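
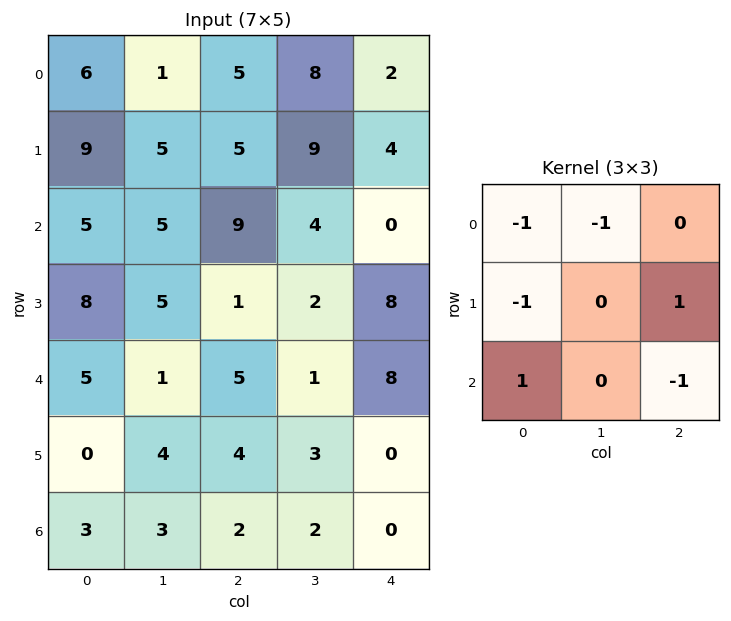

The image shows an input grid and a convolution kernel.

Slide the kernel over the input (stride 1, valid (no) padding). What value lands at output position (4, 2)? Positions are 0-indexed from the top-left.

-8

The receptive field on the input at this output position is [5 1 8 / 4 3 0 / 2 2 0]. Elementwise product with the kernel and sum: 5·-1 + 1·-1 + 4·-1 + 0·1 + 2·1 + 0·-1.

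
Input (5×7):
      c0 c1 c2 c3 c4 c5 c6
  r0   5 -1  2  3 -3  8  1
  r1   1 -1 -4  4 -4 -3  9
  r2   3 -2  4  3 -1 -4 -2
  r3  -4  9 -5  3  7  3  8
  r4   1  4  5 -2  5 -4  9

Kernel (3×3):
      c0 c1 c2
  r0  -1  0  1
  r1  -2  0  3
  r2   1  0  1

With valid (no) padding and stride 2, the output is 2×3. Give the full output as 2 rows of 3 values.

Output[0,0]: The receptive field on the input at this output position is [5 -1 2 / 1 -1 -4 / 3 -2 4]. Elementwise product with the kernel and sum: 5·-1 + 2·1 + 1·-2 + -4·3 + 3·1 + 4·1.
Output[0,1]: The receptive field on the input at this output position is [2 3 -3 / -4 4 -4 / 4 3 -1]. Elementwise product with the kernel and sum: 2·-1 + -3·1 + -4·-2 + -4·3 + 4·1 + -1·1.

-10 -6 36
0 36 23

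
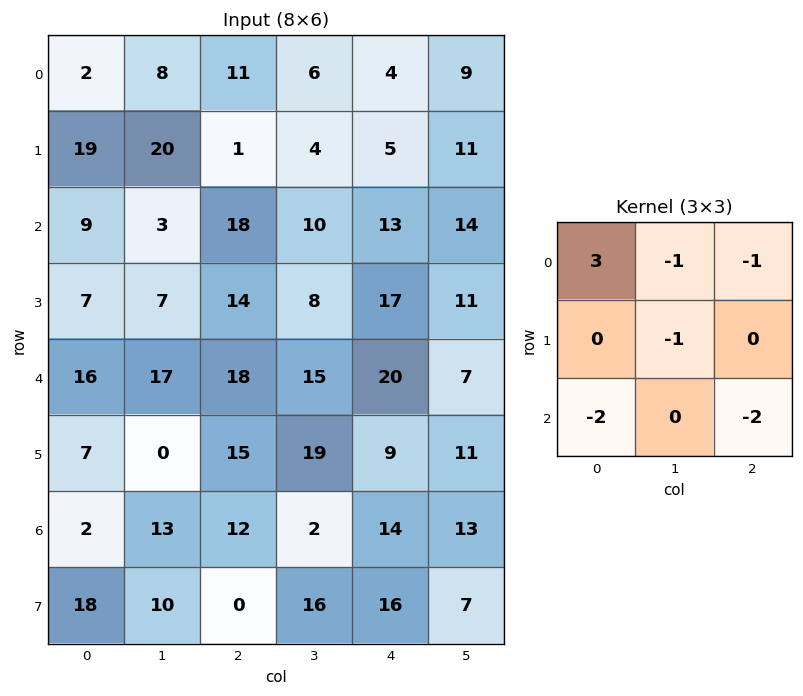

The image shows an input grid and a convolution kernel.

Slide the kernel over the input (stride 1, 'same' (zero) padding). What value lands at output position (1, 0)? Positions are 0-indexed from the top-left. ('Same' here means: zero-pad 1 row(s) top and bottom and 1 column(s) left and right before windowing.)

-35

The receptive field on the zero-padded input at this output position is [0 2 8 / 0 19 20 / 0 9 3]. Elementwise product with the kernel and sum: 0·3 + 2·-1 + 8·-1 + 19·-1 + 0·-2 + 3·-2.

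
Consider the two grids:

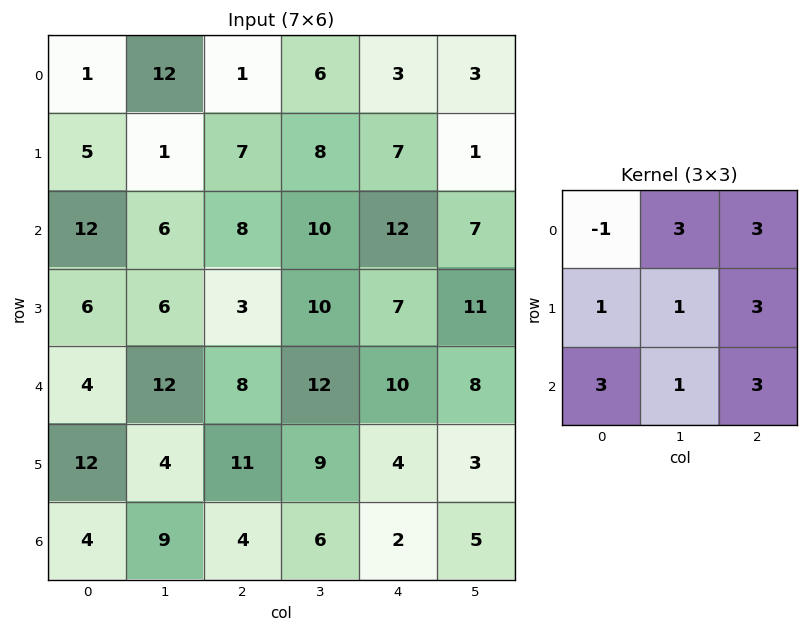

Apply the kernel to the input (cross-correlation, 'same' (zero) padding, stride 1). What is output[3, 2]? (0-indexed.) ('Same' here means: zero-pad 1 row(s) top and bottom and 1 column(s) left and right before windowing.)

167

The receptive field on the zero-padded input at this output position is [6 8 10 / 6 3 10 / 12 8 12]. Elementwise product with the kernel and sum: 6·-1 + 8·3 + 10·3 + 6·1 + 3·1 + 10·3 + 12·3 + 8·1 + 12·3.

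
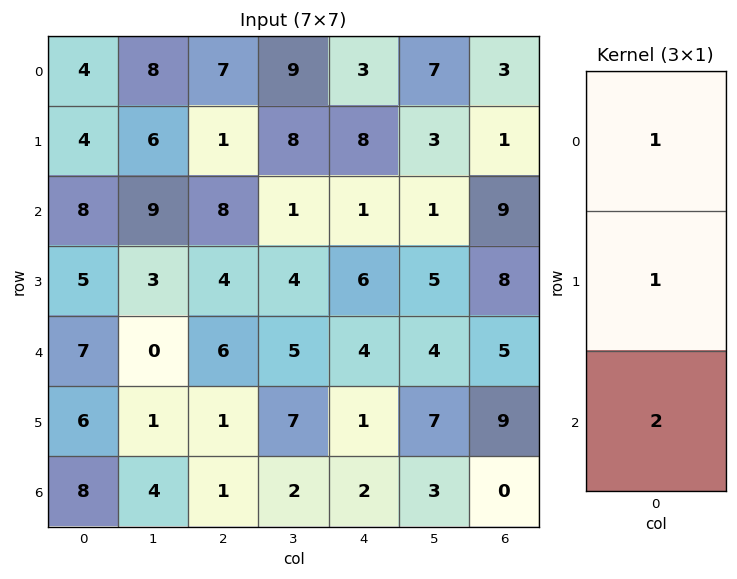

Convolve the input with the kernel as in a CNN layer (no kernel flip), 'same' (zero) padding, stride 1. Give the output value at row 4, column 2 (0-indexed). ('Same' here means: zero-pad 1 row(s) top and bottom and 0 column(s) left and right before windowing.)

12

The receptive field on the zero-padded input at this output position is [4 / 6 / 1]. Elementwise product with the kernel and sum: 4·1 + 6·1 + 1·2.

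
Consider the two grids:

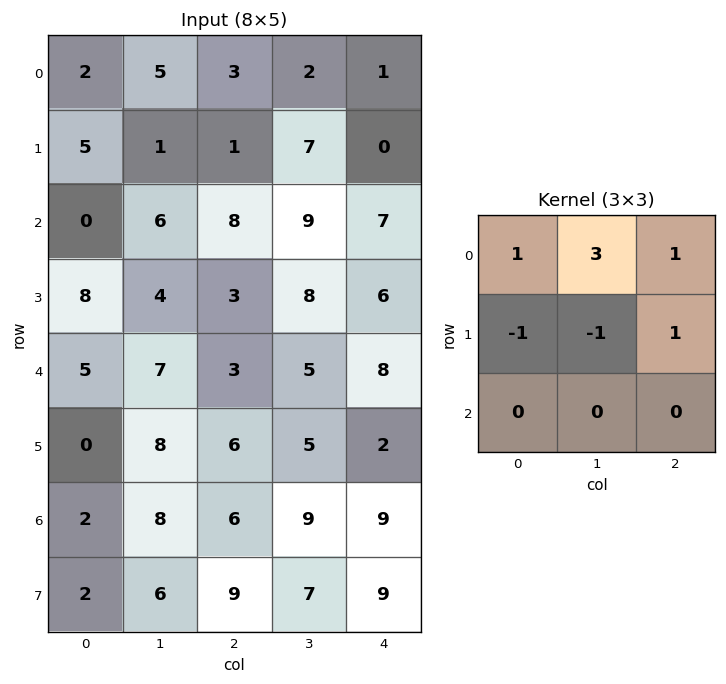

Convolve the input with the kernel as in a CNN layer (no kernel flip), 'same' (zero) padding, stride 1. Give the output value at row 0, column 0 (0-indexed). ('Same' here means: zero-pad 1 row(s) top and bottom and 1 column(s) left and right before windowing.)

3

The receptive field on the zero-padded input at this output position is [0 0 0 / 0 2 5 / 0 5 1]. Elementwise product with the kernel and sum: 0·1 + 0·3 + 0·1 + 0·-1 + 2·-1 + 5·1.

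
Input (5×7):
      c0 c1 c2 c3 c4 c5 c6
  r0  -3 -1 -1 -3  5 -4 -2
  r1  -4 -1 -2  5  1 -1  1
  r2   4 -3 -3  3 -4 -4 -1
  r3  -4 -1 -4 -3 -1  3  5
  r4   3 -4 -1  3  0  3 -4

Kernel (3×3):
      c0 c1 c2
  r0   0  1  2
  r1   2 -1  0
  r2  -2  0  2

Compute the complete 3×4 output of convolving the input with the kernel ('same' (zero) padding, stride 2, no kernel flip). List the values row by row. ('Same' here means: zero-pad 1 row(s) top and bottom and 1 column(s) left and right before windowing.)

Output[0,0]: The receptive field on the zero-padded input at this output position is [0 0 0 / 0 -3 -1 / 0 -4 -1]. Elementwise product with the kernel and sum: 0·1 + 0·2 + 0·2 + -3·-1 + 0·-2 + -1·2.

1 11 -23 -4
-12 1 21 -12
-9 -17 11 15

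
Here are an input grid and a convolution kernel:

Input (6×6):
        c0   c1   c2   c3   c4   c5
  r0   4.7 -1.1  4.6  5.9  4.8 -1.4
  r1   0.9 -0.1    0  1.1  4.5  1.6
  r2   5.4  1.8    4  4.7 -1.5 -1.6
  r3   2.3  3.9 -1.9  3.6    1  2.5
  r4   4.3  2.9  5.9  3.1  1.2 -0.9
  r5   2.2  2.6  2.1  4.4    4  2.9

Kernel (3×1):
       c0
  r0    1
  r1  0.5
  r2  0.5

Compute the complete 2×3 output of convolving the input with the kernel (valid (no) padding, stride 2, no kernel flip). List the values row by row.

Output[0,0]: The receptive field on the input at this output position is [4.7 / 0.9 / 5.4]. Elementwise product with the kernel and sum: 4.7·1 + 0.9·0.5 + 5.4·0.5.

7.85 6.6 6.3
8.7 6 -0.4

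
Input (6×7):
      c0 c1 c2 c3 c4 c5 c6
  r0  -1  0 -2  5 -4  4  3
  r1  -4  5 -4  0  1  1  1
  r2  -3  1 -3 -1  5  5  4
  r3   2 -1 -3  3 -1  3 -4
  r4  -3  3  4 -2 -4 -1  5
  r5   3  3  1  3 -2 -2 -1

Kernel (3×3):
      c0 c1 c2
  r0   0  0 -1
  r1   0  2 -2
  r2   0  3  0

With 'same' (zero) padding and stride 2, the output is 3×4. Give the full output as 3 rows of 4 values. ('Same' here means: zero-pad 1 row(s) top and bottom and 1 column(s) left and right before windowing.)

-14 -26 -13 9
-7 -13 -4 -4
-2 12 -15 7

Output[0,0]: The receptive field on the zero-padded input at this output position is [0 0 0 / 0 -1 0 / 0 -4 5]. Elementwise product with the kernel and sum: 0·-1 + -1·2 + 0·-2 + -4·3.
Output[0,1]: The receptive field on the zero-padded input at this output position is [0 0 0 / 0 -2 5 / 5 -4 0]. Elementwise product with the kernel and sum: 0·-1 + -2·2 + 5·-2 + -4·3.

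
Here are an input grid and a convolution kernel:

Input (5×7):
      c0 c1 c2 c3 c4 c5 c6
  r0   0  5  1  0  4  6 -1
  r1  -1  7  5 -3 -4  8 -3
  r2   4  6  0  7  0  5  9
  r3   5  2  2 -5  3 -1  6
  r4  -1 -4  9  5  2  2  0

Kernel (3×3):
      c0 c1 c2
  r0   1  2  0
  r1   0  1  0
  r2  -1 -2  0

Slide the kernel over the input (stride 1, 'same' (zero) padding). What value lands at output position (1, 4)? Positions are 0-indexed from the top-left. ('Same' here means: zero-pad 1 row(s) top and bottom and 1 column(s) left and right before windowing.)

-3

The receptive field on the zero-padded input at this output position is [0 4 6 / -3 -4 8 / 7 0 5]. Elementwise product with the kernel and sum: 0·1 + 4·2 + -4·1 + 7·-1 + 0·-2.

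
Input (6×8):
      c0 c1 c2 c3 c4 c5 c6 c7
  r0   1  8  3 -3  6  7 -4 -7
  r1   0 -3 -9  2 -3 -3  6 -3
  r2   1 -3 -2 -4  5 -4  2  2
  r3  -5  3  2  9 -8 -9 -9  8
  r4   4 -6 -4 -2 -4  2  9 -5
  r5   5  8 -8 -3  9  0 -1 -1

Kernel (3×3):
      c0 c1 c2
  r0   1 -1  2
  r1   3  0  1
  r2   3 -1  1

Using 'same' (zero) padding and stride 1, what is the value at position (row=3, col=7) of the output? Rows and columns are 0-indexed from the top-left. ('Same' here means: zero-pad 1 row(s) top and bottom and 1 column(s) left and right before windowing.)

The receptive field on the zero-padded input at this output position is [2 2 0 / -9 8 0 / 9 -5 0]. Elementwise product with the kernel and sum: 2·1 + 2·-1 + 0·2 + -9·3 + 0·1 + 9·3 + -5·-1 + 0·1.

5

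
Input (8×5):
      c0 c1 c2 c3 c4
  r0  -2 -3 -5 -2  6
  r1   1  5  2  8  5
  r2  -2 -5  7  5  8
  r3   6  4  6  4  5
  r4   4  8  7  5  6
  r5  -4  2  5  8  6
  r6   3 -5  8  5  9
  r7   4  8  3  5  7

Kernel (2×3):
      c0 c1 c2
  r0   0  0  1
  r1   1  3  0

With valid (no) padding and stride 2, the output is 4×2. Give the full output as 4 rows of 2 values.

11 32
25 26
9 35
36 27

Output[0,0]: The receptive field on the input at this output position is [-2 -3 -5 / 1 5 2]. Elementwise product with the kernel and sum: -5·1 + 1·1 + 5·3.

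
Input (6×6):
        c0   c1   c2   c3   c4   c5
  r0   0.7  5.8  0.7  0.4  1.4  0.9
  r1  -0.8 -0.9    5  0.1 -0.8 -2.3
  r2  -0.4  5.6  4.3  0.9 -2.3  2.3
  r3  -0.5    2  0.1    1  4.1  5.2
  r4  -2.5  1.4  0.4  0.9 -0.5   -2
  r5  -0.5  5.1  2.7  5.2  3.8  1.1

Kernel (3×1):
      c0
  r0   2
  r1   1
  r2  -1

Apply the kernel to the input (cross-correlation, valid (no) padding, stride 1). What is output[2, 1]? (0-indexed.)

The receptive field on the input at this output position is [5.6 / 2 / 1.4]. Elementwise product with the kernel and sum: 5.6·2 + 2·1 + 1.4·-1.

11.8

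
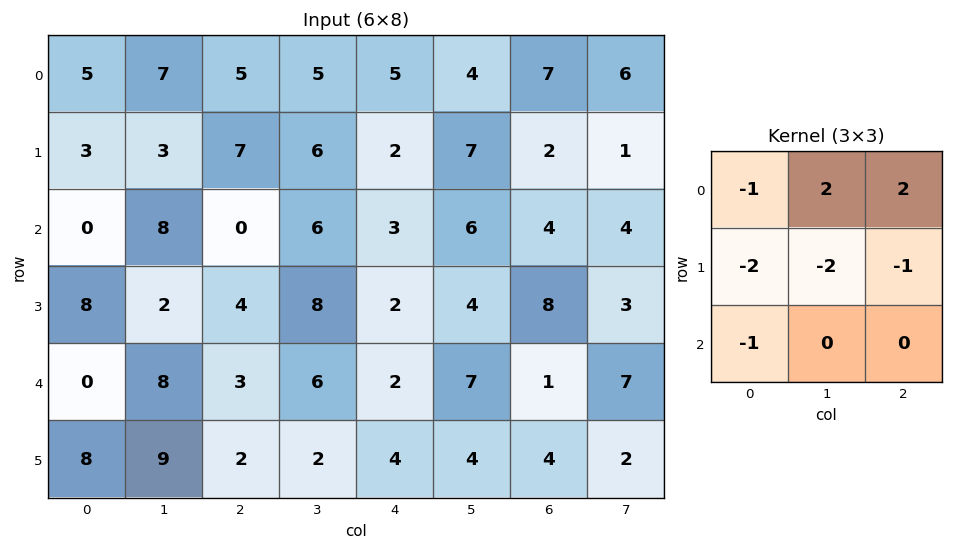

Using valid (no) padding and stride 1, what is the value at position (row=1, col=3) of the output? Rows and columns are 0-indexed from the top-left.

The receptive field on the input at this output position is [6 2 7 / 6 3 6 / 8 2 4]. Elementwise product with the kernel and sum: 6·-1 + 2·2 + 7·2 + 6·-2 + 3·-2 + 6·-1 + 8·-1.

-20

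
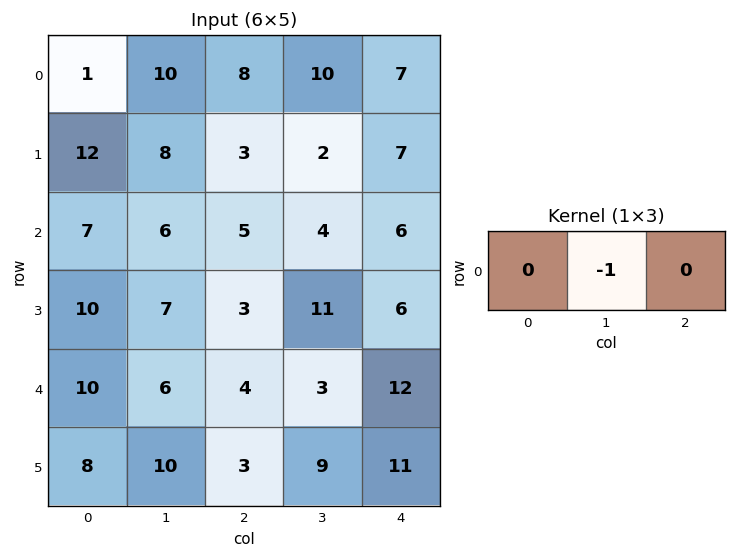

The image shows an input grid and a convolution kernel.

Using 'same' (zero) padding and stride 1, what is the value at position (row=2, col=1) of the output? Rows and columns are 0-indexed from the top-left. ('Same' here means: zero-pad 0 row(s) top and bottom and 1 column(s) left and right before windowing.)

The receptive field on the zero-padded input at this output position is [7 6 5]. Elementwise product with the kernel and sum: 6·-1.

-6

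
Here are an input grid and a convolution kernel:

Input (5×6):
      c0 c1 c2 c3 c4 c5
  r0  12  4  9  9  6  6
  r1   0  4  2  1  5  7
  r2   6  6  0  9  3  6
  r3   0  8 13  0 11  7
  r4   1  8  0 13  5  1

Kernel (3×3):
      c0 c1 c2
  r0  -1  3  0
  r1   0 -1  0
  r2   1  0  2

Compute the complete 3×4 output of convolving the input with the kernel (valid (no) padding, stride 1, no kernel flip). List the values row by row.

2 45 23 25
32 10 27 25
5 15 37 4

Output[0,0]: The receptive field on the input at this output position is [12 4 9 / 0 4 2 / 6 6 0]. Elementwise product with the kernel and sum: 12·-1 + 4·3 + 4·-1 + 6·1 + 0·2.
Output[0,1]: The receptive field on the input at this output position is [4 9 9 / 4 2 1 / 6 0 9]. Elementwise product with the kernel and sum: 4·-1 + 9·3 + 2·-1 + 6·1 + 9·2.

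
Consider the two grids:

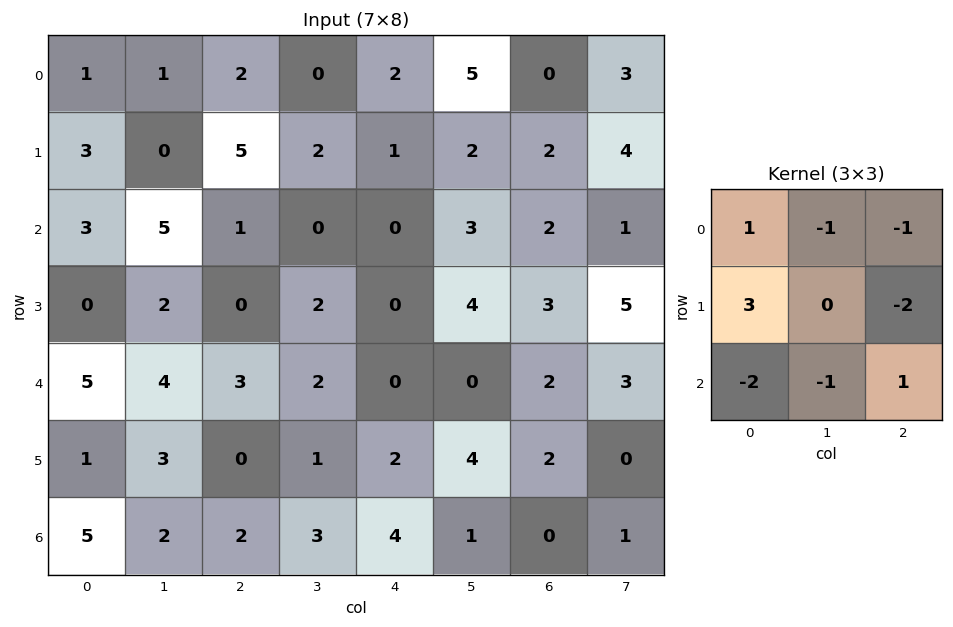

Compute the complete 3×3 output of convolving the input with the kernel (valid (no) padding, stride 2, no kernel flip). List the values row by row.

Output[0,0]: The receptive field on the input at this output position is [1 1 2 / 3 0 5 / 3 5 1]. Elementwise product with the kernel and sum: 1·1 + 1·-1 + 2·-1 + 3·3 + 5·-2 + 3·-2 + 5·-1 + 1·1.
Output[0,1]: The receptive field on the input at this output position is [2 0 2 / 5 2 1 / 1 0 0]. Elementwise product with the kernel and sum: 2·1 + 0·-1 + 2·-1 + 5·3 + 1·-2 + 1·-2 + 0·-1 + 0·1.

-13 11 -5
-14 -7 -9
-9 -6 -9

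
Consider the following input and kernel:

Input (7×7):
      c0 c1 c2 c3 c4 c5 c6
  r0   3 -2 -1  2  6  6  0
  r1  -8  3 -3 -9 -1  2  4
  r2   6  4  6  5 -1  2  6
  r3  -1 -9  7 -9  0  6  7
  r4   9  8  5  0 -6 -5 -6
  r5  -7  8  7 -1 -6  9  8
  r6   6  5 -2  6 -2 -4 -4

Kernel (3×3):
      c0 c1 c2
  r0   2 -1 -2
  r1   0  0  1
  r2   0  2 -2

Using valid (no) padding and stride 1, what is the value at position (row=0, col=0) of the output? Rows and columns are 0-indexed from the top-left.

3

The receptive field on the input at this output position is [3 -2 -1 / -8 3 -3 / 6 4 6]. Elementwise product with the kernel and sum: 3·2 + -2·-1 + -1·-2 + -3·1 + 4·2 + 6·-2.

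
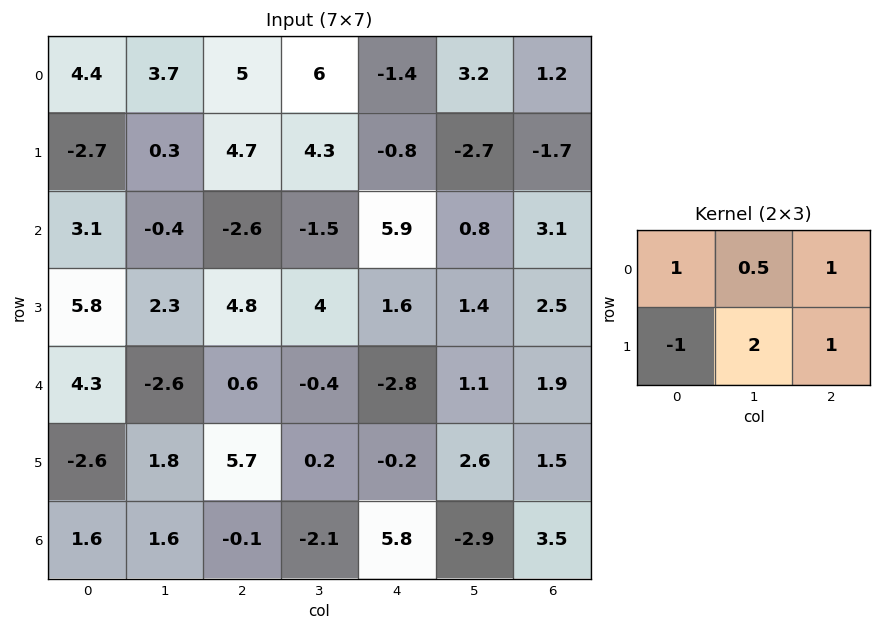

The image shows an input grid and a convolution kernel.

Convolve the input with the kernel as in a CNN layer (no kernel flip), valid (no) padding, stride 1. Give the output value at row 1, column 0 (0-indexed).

The receptive field on the input at this output position is [-2.7 0.3 4.7 / 3.1 -0.4 -2.6]. Elementwise product with the kernel and sum: -2.7·1 + 0.3·0.5 + 4.7·1 + 3.1·-1 + -0.4·2 + -2.6·1.

-4.35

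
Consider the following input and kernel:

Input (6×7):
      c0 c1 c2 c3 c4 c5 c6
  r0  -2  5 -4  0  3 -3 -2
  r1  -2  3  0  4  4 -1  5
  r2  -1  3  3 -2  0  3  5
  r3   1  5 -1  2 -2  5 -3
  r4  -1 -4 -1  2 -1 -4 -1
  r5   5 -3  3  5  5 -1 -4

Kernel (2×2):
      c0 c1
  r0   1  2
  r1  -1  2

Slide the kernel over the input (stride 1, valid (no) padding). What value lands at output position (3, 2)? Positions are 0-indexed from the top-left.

8

The receptive field on the input at this output position is [-1 2 / -1 2]. Elementwise product with the kernel and sum: -1·1 + 2·2 + -1·-1 + 2·2.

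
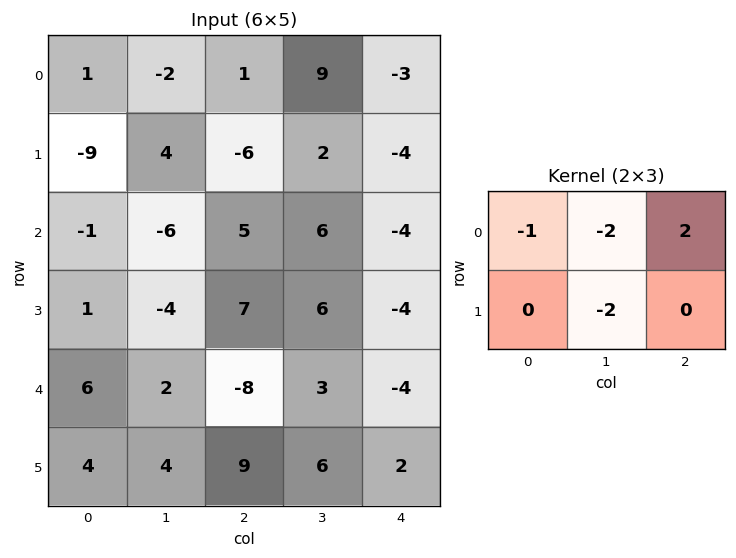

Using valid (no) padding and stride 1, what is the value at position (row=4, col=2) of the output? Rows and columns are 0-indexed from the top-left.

The receptive field on the input at this output position is [-8 3 -4 / 9 6 2]. Elementwise product with the kernel and sum: -8·-1 + 3·-2 + -4·2 + 6·-2.

-18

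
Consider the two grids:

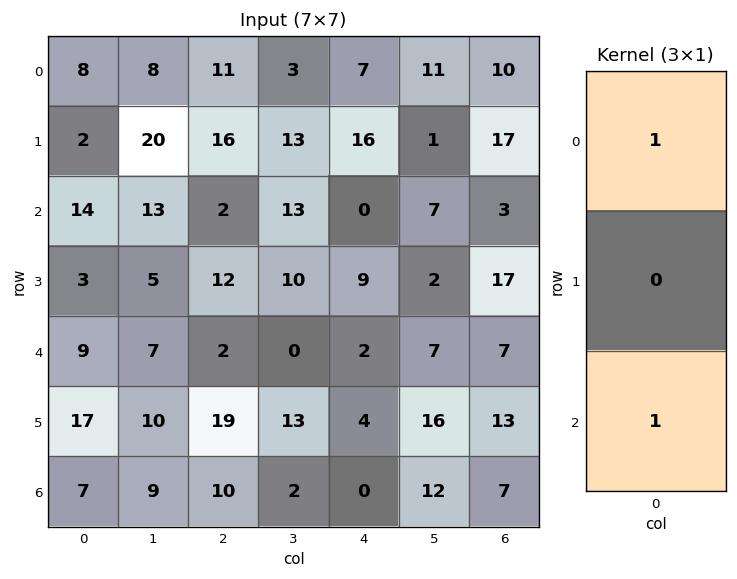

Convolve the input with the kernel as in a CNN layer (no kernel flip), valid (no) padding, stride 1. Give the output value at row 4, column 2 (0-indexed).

The receptive field on the input at this output position is [2 / 19 / 10]. Elementwise product with the kernel and sum: 2·1 + 10·1.

12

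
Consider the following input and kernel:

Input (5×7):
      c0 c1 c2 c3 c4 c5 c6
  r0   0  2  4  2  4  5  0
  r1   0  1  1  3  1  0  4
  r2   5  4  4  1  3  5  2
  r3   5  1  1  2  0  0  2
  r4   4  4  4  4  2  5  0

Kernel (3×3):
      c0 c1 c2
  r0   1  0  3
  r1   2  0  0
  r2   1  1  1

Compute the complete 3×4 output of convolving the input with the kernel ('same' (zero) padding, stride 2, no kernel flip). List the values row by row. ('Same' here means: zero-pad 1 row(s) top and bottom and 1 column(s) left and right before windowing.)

1 9 8 14
9 22 7 12
3 15 10 10

Output[0,0]: The receptive field on the zero-padded input at this output position is [0 0 0 / 0 0 2 / 0 0 1]. Elementwise product with the kernel and sum: 0·1 + 0·3 + 0·2 + 0·1 + 0·1 + 1·1.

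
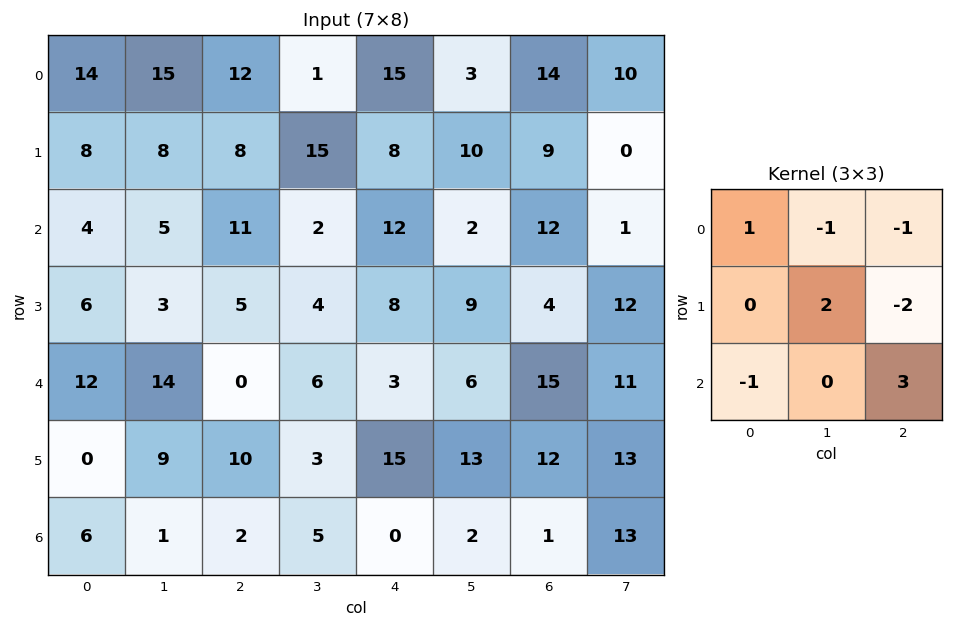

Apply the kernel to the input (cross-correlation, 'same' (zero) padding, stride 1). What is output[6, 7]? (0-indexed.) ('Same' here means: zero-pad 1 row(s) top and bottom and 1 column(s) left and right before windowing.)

25

The receptive field on the zero-padded input at this output position is [12 13 0 / 1 13 0 / 0 0 0]. Elementwise product with the kernel and sum: 12·1 + 13·-1 + 0·-1 + 13·2 + 0·-2 + 0·-1 + 0·3.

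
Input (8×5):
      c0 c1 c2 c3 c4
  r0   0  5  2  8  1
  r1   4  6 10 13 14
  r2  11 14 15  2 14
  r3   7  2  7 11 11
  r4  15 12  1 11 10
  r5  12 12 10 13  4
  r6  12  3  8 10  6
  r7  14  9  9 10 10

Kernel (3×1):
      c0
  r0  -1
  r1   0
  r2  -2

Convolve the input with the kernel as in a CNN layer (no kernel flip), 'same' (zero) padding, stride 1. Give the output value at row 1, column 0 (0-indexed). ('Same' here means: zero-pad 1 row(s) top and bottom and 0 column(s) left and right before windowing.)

The receptive field on the zero-padded input at this output position is [0 / 4 / 11]. Elementwise product with the kernel and sum: 0·-1 + 11·-2.

-22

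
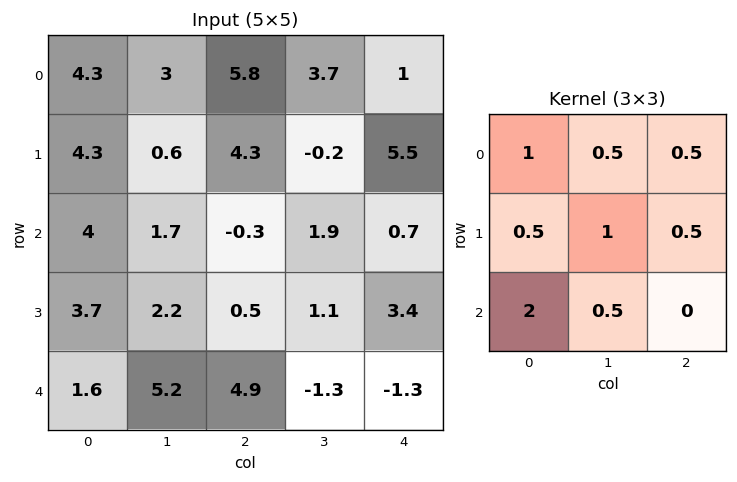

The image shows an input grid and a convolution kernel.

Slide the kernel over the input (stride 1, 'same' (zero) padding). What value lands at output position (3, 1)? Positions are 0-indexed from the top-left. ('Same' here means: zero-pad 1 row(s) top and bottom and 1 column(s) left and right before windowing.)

14.8

The receptive field on the zero-padded input at this output position is [4 1.7 -0.3 / 3.7 2.2 0.5 / 1.6 5.2 4.9]. Elementwise product with the kernel and sum: 4·1 + 1.7·0.5 + -0.3·0.5 + 3.7·0.5 + 2.2·1 + 0.5·0.5 + 1.6·2 + 5.2·0.5.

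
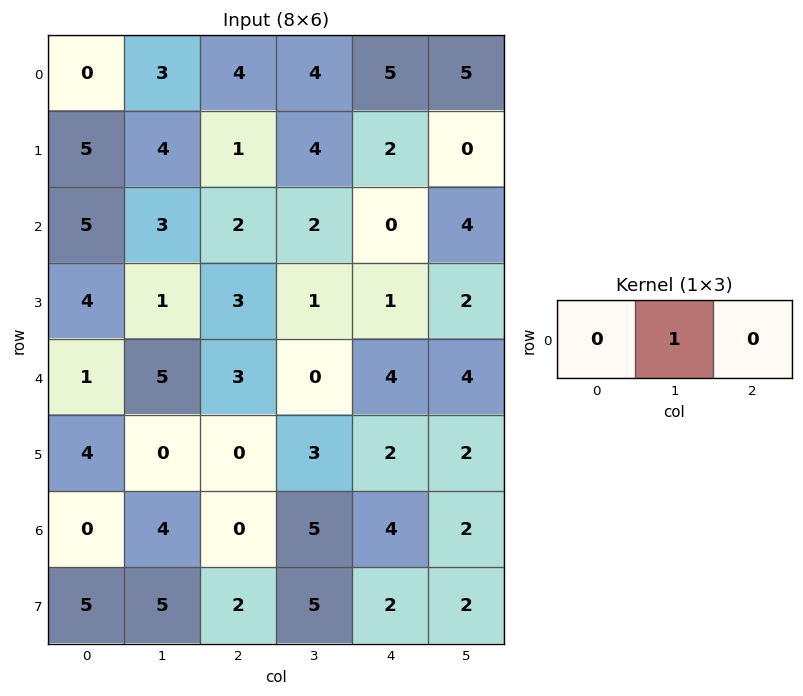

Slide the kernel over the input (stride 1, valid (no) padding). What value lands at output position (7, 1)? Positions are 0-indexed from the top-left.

2

The receptive field on the input at this output position is [5 2 5]. Elementwise product with the kernel and sum: 2·1.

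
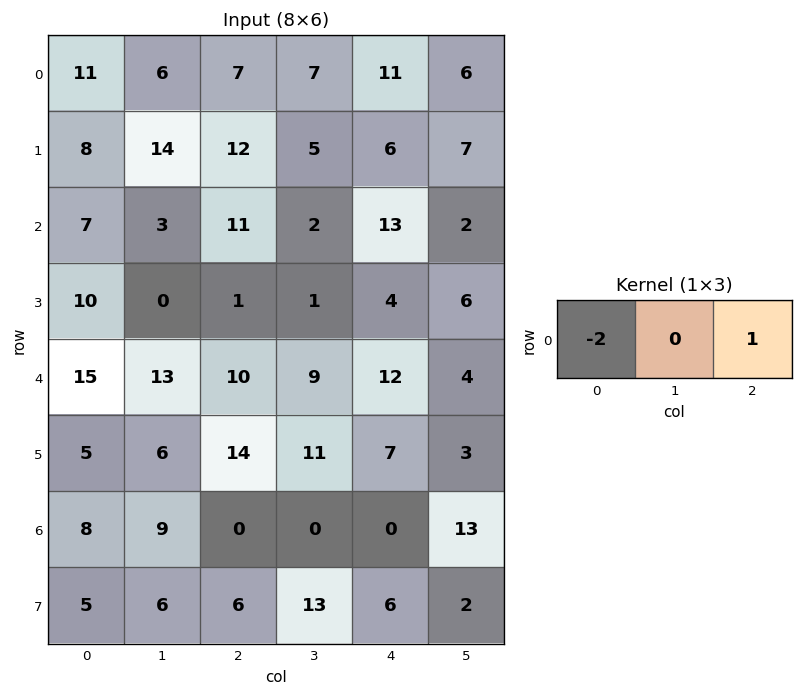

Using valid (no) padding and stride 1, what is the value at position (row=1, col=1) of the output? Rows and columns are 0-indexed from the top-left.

The receptive field on the input at this output position is [14 12 5]. Elementwise product with the kernel and sum: 14·-2 + 5·1.

-23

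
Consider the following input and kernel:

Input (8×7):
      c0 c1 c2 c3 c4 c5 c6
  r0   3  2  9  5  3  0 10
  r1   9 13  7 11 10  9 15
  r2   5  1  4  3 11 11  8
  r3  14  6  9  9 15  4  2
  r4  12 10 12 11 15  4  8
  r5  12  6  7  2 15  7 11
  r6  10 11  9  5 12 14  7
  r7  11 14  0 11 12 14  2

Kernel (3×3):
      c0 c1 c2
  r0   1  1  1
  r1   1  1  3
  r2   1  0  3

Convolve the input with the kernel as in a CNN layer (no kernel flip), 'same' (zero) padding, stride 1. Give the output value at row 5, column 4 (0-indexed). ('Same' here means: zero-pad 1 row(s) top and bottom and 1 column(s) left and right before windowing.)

115

The receptive field on the zero-padded input at this output position is [11 15 4 / 2 15 7 / 5 12 14]. Elementwise product with the kernel and sum: 11·1 + 15·1 + 4·1 + 2·1 + 15·1 + 7·3 + 5·1 + 14·3.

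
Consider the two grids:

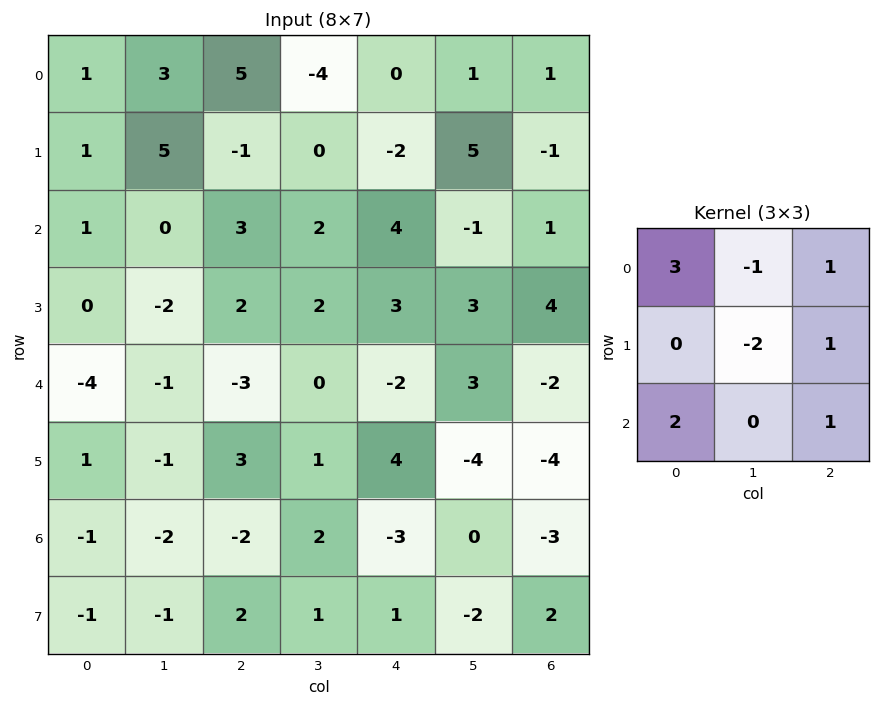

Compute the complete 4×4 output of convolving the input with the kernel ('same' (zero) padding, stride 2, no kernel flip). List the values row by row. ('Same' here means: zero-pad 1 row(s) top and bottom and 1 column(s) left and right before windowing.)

Output[0,0]: The receptive field on the zero-padded input at this output position is [0 0 0 / 0 1 3 / 0 1 5]. Elementwise product with the kernel and sum: 0·3 + 0·-1 + 0·1 + 1·-2 + 3·1 + 0·2 + 5·1.

6 -4 6 8
0 10 5 20
4 -1 11 1
-3 0 1 -6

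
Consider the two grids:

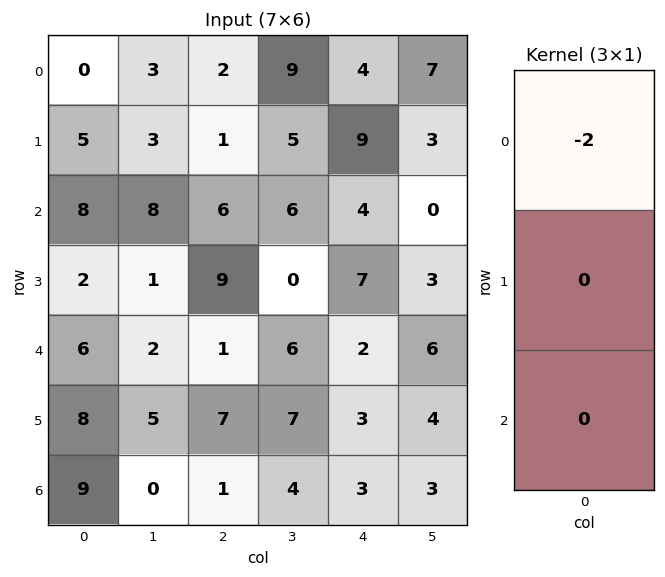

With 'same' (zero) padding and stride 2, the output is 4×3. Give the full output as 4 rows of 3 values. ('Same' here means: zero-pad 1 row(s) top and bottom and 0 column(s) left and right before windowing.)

Output[0,0]: The receptive field on the zero-padded input at this output position is [0 / 0 / 5]. Elementwise product with the kernel and sum: 0·-2.

0 0 0
-10 -2 -18
-4 -18 -14
-16 -14 -6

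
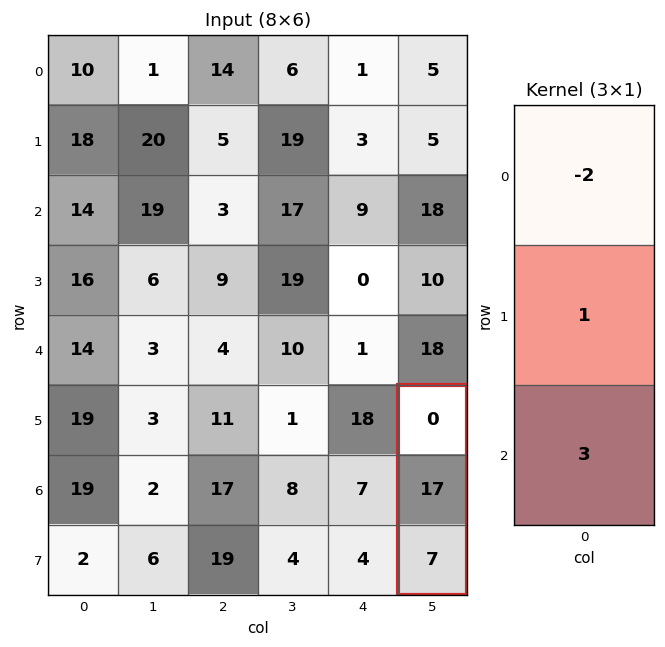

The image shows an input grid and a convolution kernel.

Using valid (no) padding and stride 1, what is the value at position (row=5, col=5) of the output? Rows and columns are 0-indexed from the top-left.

38

The receptive field on the input at this output position is [0 / 17 / 7]. Elementwise product with the kernel and sum: 0·-2 + 17·1 + 7·3.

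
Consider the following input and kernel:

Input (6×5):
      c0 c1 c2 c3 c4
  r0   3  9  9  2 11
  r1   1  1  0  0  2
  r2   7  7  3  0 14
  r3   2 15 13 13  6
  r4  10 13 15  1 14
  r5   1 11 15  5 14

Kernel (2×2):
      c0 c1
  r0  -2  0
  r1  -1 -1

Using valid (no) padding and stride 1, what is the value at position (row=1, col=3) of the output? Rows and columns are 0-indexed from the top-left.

The receptive field on the input at this output position is [0 2 / 0 14]. Elementwise product with the kernel and sum: 0·-2 + 0·-1 + 14·-1.

-14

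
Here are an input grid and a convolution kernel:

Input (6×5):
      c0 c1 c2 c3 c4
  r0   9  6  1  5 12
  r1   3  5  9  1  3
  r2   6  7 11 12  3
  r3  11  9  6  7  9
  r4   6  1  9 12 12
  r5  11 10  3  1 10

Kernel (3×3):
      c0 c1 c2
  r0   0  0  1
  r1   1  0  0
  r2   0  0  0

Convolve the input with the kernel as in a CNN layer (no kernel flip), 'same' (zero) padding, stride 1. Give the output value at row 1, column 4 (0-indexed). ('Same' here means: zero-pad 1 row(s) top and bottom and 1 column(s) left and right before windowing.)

The receptive field on the zero-padded input at this output position is [5 12 0 / 1 3 0 / 12 3 0]. Elementwise product with the kernel and sum: 0·1 + 1·1.

1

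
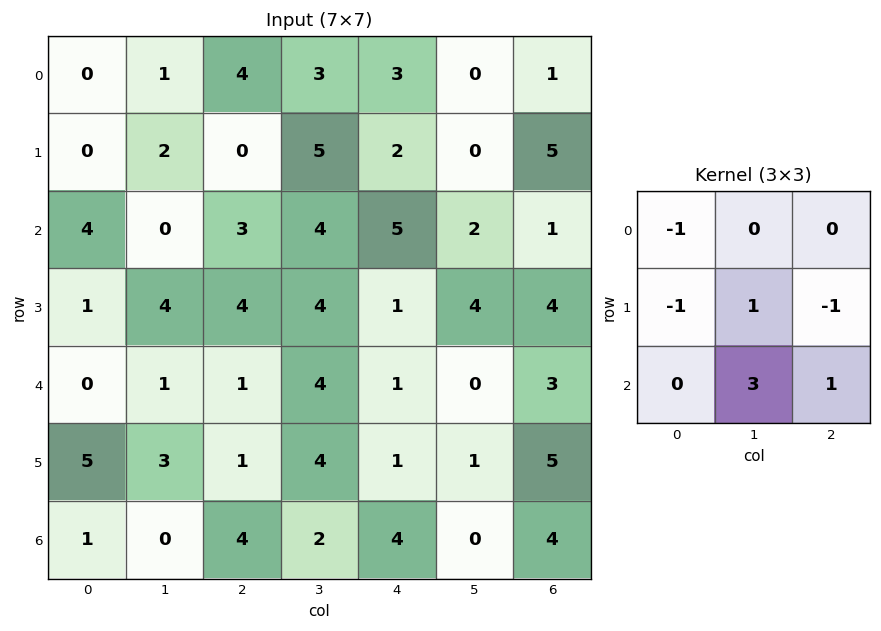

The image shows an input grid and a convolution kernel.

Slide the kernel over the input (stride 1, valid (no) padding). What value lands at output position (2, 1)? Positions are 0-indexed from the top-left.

The receptive field on the input at this output position is [0 3 4 / 4 4 4 / 1 1 4]. Elementwise product with the kernel and sum: 0·-1 + 4·-1 + 4·1 + 4·-1 + 1·3 + 4·1.

3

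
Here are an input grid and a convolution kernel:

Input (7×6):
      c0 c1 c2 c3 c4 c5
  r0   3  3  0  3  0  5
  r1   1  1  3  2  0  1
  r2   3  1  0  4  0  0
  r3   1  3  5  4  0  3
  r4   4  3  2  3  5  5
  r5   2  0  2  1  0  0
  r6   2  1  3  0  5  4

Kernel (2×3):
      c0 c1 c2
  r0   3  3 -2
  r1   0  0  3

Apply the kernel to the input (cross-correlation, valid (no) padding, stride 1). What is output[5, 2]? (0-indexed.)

The receptive field on the input at this output position is [2 1 0 / 3 0 5]. Elementwise product with the kernel and sum: 2·3 + 1·3 + 0·-2 + 5·3.

24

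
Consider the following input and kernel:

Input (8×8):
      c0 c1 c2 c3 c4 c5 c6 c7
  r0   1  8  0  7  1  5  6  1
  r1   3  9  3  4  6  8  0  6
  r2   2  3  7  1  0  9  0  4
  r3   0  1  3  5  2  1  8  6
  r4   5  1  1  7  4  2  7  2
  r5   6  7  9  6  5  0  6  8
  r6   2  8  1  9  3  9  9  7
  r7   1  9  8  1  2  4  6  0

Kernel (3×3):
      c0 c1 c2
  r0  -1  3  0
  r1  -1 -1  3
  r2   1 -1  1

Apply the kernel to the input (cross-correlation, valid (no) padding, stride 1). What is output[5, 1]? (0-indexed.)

40

The receptive field on the input at this output position is [7 9 6 / 8 1 9 / 9 8 1]. Elementwise product with the kernel and sum: 7·-1 + 9·3 + 8·-1 + 1·-1 + 9·3 + 9·1 + 8·-1 + 1·1.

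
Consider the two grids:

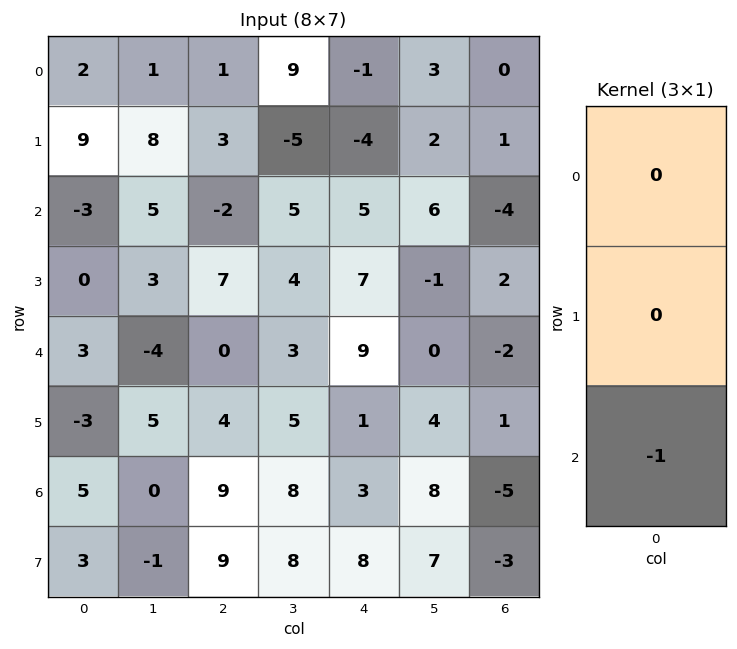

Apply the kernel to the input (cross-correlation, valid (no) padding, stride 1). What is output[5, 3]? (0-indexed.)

The receptive field on the input at this output position is [5 / 8 / 8]. Elementwise product with the kernel and sum: 8·-1.

-8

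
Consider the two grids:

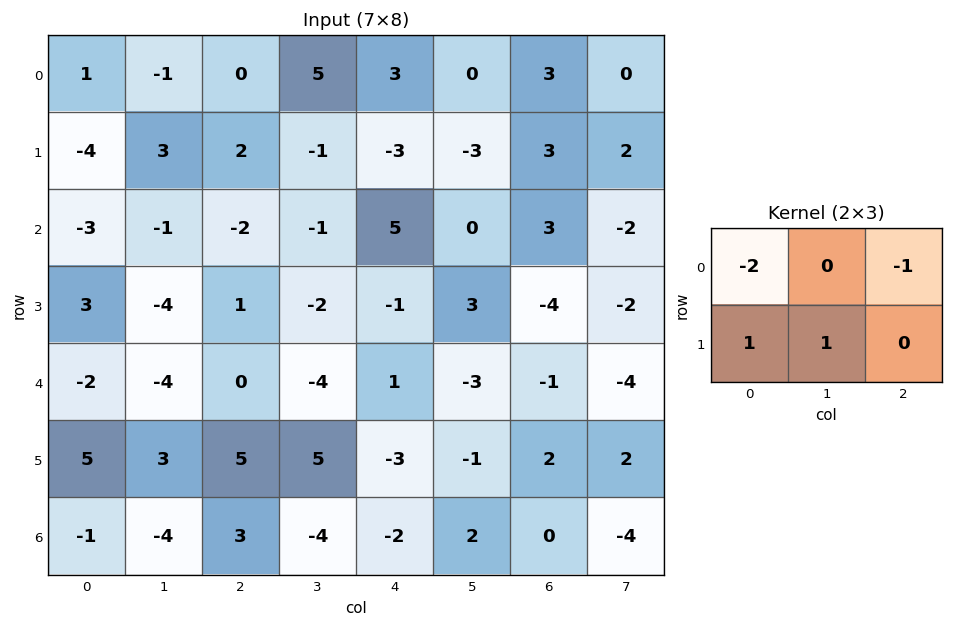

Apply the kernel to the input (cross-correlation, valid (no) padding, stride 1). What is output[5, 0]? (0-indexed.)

The receptive field on the input at this output position is [5 3 5 / -1 -4 3]. Elementwise product with the kernel and sum: 5·-2 + 5·-1 + -1·1 + -4·1.

-20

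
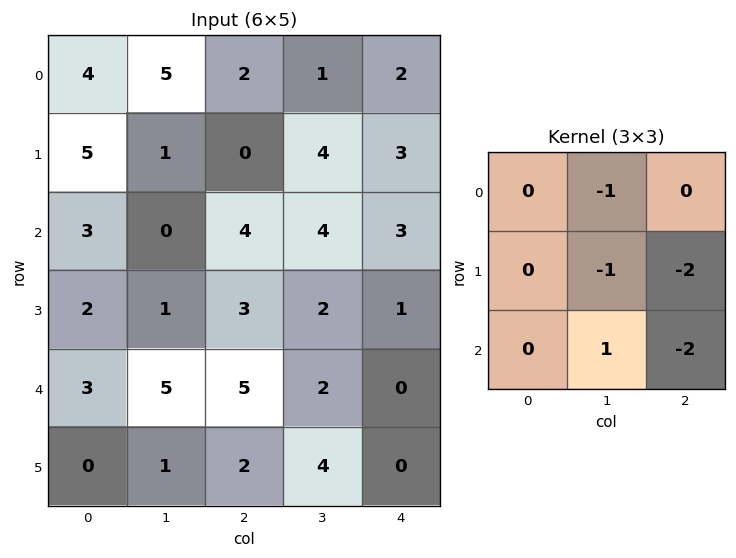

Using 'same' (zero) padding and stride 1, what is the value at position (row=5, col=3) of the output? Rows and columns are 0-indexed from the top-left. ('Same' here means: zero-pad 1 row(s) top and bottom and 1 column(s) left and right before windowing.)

The receptive field on the zero-padded input at this output position is [5 2 0 / 2 4 0 / 0 0 0]. Elementwise product with the kernel and sum: 2·-1 + 4·-1 + 0·-2 + 0·1 + 0·-2.

-6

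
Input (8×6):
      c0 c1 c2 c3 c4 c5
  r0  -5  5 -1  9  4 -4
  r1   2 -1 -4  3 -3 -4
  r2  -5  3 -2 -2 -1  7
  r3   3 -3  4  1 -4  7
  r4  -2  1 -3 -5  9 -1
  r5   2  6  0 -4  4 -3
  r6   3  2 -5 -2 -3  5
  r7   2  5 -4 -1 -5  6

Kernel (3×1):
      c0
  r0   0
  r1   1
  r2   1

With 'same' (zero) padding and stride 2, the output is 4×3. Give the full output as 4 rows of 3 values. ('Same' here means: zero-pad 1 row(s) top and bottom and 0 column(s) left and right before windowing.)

Output[0,0]: The receptive field on the zero-padded input at this output position is [0 / -5 / 2]. Elementwise product with the kernel and sum: -5·1 + 2·1.
Output[0,1]: The receptive field on the zero-padded input at this output position is [0 / -1 / -4]. Elementwise product with the kernel and sum: -1·1 + -4·1.

-3 -5 1
-2 2 -5
0 -3 13
5 -9 -8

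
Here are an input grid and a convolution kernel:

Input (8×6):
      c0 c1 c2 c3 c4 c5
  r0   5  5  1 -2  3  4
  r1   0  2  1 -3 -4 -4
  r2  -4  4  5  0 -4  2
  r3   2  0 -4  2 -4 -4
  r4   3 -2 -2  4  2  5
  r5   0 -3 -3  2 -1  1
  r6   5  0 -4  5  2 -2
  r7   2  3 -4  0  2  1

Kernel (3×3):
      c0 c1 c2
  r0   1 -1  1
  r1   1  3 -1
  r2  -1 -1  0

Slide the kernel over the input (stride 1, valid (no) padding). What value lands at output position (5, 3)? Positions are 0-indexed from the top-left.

15

The receptive field on the input at this output position is [2 -1 1 / 5 2 -2 / 0 2 1]. Elementwise product with the kernel and sum: 2·1 + -1·-1 + 1·1 + 5·1 + 2·3 + -2·-1 + 0·-1 + 2·-1.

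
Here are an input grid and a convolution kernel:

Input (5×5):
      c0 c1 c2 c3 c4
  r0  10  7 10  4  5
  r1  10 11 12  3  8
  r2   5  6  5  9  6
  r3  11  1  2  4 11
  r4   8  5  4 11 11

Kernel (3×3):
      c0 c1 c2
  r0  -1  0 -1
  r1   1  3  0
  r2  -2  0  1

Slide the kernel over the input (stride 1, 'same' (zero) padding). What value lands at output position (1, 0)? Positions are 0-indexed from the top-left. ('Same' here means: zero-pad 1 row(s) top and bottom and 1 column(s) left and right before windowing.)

The receptive field on the zero-padded input at this output position is [0 10 7 / 0 10 11 / 0 5 6]. Elementwise product with the kernel and sum: 0·-1 + 7·-1 + 0·1 + 10·3 + 0·-2 + 6·1.

29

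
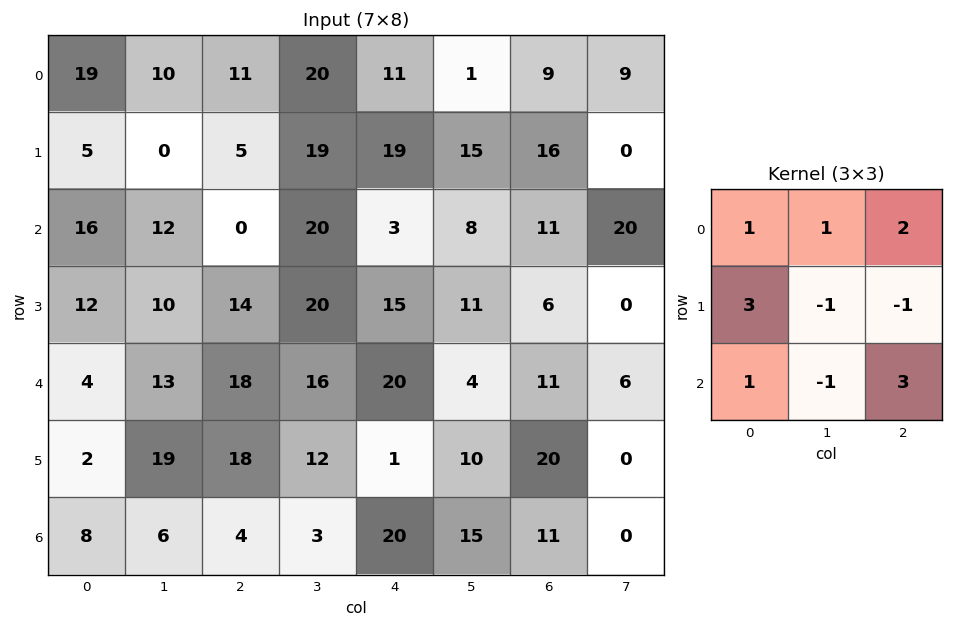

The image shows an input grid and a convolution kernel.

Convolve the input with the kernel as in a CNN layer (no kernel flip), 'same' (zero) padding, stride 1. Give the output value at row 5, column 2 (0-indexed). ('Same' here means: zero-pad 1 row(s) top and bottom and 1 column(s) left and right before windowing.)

The receptive field on the zero-padded input at this output position is [13 18 16 / 19 18 12 / 6 4 3]. Elementwise product with the kernel and sum: 13·1 + 18·1 + 16·2 + 19·3 + 18·-1 + 12·-1 + 6·1 + 4·-1 + 3·3.

101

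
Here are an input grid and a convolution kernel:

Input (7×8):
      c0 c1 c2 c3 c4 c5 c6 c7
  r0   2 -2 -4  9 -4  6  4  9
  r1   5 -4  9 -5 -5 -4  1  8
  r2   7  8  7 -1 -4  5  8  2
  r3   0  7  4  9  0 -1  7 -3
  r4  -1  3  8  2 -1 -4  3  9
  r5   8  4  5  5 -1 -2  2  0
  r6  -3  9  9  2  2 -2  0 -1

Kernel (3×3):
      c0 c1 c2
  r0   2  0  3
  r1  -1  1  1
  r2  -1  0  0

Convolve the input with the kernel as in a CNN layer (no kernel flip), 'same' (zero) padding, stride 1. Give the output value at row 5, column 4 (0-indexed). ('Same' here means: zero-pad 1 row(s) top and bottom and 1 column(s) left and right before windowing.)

-18

The receptive field on the zero-padded input at this output position is [2 -1 -4 / 5 -1 -2 / 2 2 -2]. Elementwise product with the kernel and sum: 2·2 + -4·3 + 5·-1 + -1·1 + -2·1 + 2·-1.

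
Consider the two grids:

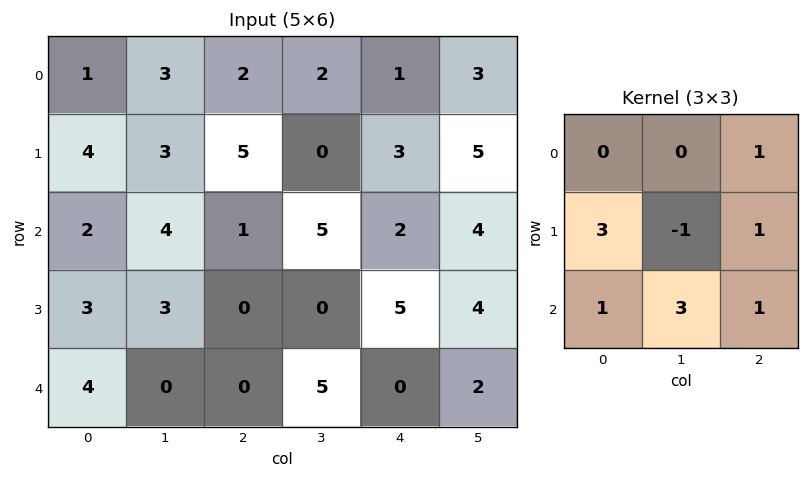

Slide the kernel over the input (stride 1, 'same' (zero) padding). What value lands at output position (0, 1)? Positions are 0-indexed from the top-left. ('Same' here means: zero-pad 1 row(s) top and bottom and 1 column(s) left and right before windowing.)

20

The receptive field on the zero-padded input at this output position is [0 0 0 / 1 3 2 / 4 3 5]. Elementwise product with the kernel and sum: 0·1 + 1·3 + 3·-1 + 2·1 + 4·1 + 3·3 + 5·1.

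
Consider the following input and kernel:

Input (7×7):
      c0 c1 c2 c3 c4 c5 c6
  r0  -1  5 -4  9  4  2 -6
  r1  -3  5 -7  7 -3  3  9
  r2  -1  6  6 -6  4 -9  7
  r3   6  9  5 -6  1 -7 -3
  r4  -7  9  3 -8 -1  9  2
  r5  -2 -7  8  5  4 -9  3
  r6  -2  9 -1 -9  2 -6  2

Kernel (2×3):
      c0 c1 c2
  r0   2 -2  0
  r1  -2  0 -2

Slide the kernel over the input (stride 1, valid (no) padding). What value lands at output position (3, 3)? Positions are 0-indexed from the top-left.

-16

The receptive field on the input at this output position is [-6 1 -7 / -8 -1 9]. Elementwise product with the kernel and sum: -6·2 + 1·-2 + -8·-2 + 9·-2.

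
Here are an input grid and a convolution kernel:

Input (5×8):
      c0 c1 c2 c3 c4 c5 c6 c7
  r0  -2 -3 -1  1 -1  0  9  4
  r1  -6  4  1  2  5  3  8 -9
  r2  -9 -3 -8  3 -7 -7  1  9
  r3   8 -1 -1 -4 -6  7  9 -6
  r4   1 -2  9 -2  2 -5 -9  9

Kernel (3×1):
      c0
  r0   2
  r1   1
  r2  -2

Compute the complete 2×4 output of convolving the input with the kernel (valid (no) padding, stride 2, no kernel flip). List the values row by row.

8 15 17 24
-12 -35 -24 29

Output[0,0]: The receptive field on the input at this output position is [-2 / -6 / -9]. Elementwise product with the kernel and sum: -2·2 + -6·1 + -9·-2.
Output[0,1]: The receptive field on the input at this output position is [-1 / 1 / -8]. Elementwise product with the kernel and sum: -1·2 + 1·1 + -8·-2.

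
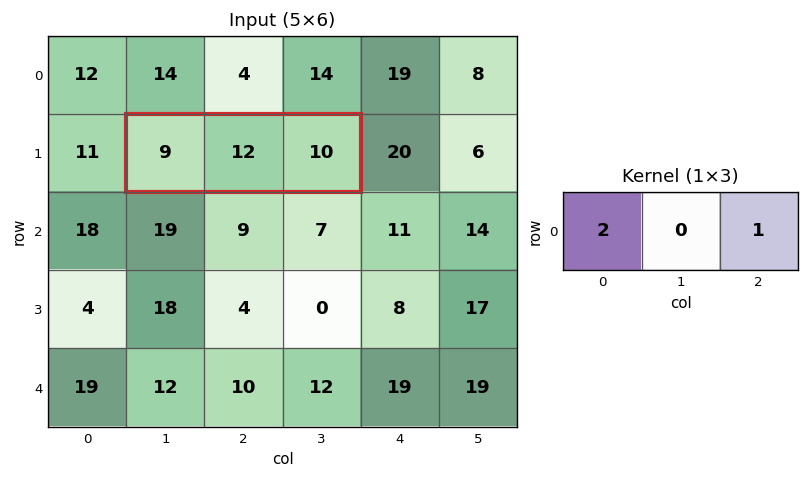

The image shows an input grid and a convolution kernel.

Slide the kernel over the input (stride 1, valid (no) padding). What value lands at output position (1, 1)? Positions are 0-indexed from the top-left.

The receptive field on the input at this output position is [9 12 10]. Elementwise product with the kernel and sum: 9·2 + 10·1.

28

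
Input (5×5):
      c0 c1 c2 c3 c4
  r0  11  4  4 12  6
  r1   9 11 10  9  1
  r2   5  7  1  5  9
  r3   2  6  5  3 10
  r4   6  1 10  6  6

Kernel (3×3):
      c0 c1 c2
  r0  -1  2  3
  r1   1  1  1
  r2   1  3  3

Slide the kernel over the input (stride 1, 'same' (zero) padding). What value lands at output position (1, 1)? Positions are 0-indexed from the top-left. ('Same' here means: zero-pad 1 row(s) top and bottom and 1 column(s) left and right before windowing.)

68

The receptive field on the zero-padded input at this output position is [11 4 4 / 9 11 10 / 5 7 1]. Elementwise product with the kernel and sum: 11·-1 + 4·2 + 4·3 + 9·1 + 11·1 + 10·1 + 5·1 + 7·3 + 1·3.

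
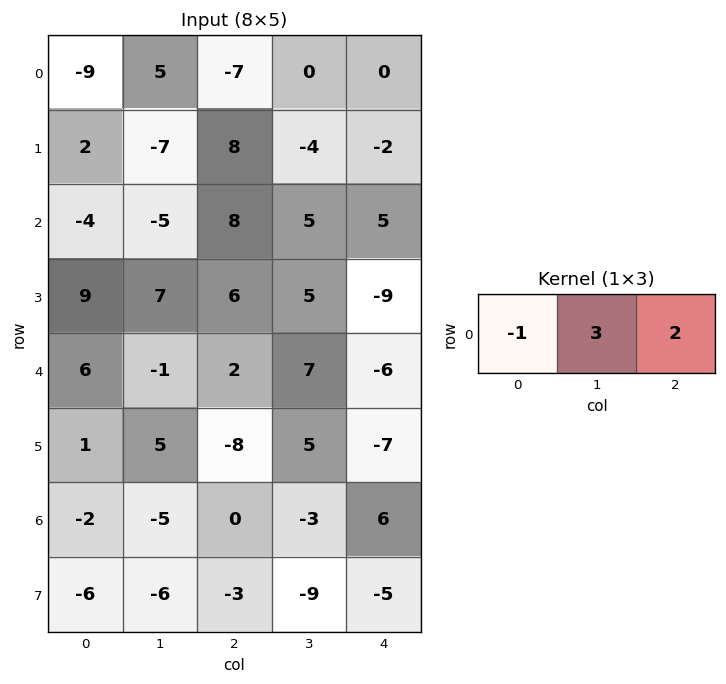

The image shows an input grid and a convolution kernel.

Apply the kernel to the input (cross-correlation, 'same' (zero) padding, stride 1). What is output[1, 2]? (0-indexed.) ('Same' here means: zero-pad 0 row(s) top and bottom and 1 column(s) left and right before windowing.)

The receptive field on the zero-padded input at this output position is [-7 8 -4]. Elementwise product with the kernel and sum: -7·-1 + 8·3 + -4·2.

23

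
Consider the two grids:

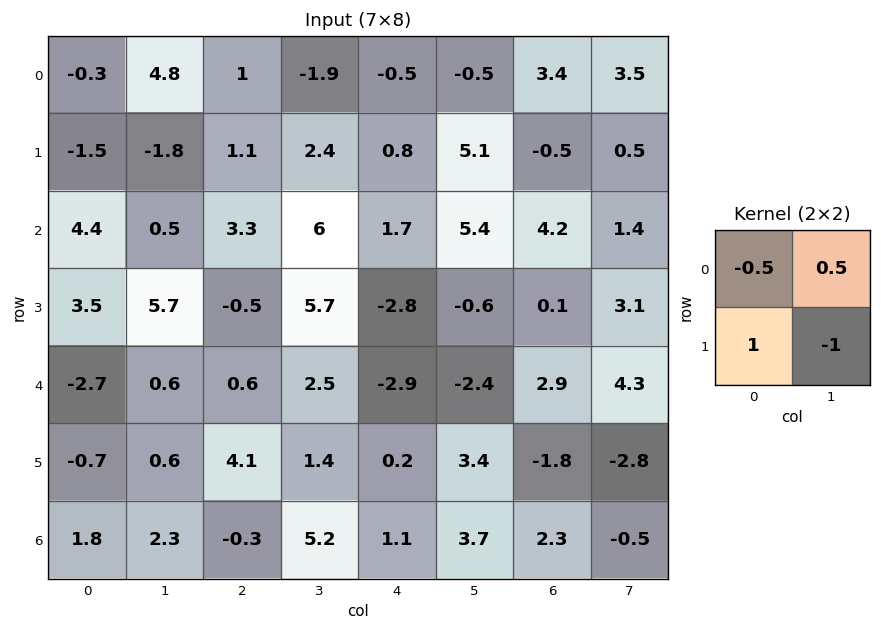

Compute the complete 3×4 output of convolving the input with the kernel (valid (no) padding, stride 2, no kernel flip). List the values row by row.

Output[0,0]: The receptive field on the input at this output position is [-0.3 4.8 / -1.5 -1.8]. Elementwise product with the kernel and sum: -0.3·-0.5 + 4.8·0.5 + -1.5·1 + -1.8·-1.

2.85 -2.75 -4.3 -0.95
-4.15 -4.85 -0.35 -4.4
0.35 3.65 -2.95 1.7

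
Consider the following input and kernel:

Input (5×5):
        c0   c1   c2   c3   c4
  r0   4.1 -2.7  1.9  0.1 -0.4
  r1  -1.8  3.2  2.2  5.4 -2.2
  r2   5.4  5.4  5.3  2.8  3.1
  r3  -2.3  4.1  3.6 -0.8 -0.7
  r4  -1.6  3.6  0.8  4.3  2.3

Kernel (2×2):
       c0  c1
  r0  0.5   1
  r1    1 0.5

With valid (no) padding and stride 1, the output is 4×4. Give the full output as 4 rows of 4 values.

Output[0,0]: The receptive field on the input at this output position is [4.1 -2.7 / -1.8 3.2]. Elementwise product with the kernel and sum: 4.1·0.5 + -2.7·1 + -1.8·1 + 3.2·0.5.

-0.85 4.85 5.95 3.95
10.4 11.85 13.2 4.85
7.85 13.9 8.65 3.35
3.15 9.65 3.95 4.35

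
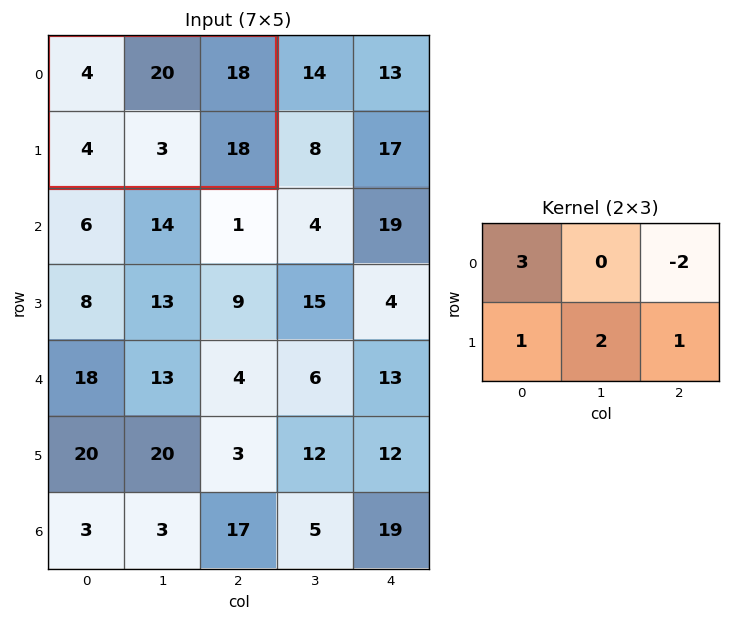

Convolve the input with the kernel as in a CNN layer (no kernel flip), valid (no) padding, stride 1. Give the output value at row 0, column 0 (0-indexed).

4

The receptive field on the input at this output position is [4 20 18 / 4 3 18]. Elementwise product with the kernel and sum: 4·3 + 18·-2 + 4·1 + 3·2 + 18·1.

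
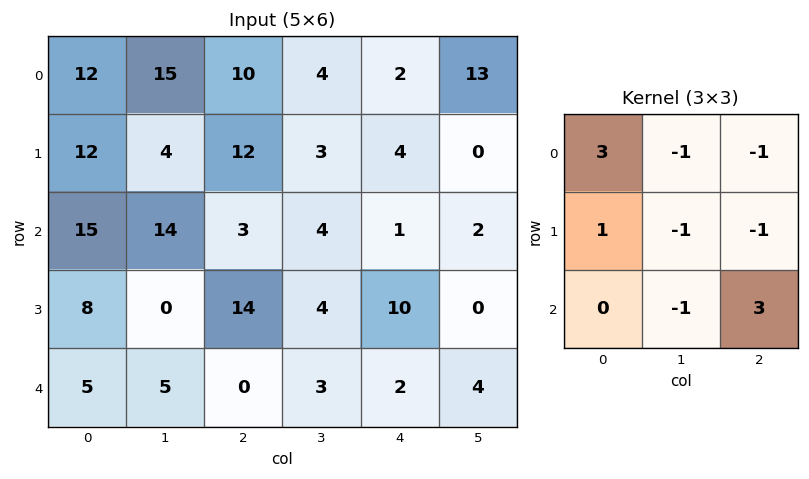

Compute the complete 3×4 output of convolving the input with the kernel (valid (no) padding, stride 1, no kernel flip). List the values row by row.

2 29 28 1
60 2 53 -4
17 26 7 13

Output[0,0]: The receptive field on the input at this output position is [12 15 10 / 12 4 12 / 15 14 3]. Elementwise product with the kernel and sum: 12·3 + 15·-1 + 10·-1 + 12·1 + 4·-1 + 12·-1 + 14·-1 + 3·3.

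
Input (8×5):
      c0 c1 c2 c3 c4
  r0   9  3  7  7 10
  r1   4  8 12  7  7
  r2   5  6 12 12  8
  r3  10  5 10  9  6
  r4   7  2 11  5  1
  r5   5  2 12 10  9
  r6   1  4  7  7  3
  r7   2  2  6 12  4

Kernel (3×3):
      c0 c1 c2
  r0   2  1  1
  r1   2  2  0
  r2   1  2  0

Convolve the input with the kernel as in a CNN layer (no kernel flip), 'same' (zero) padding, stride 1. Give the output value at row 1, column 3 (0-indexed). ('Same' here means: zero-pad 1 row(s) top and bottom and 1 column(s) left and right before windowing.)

105

The receptive field on the zero-padded input at this output position is [7 7 10 / 12 7 7 / 12 12 8]. Elementwise product with the kernel and sum: 7·2 + 7·1 + 10·1 + 12·2 + 7·2 + 12·1 + 12·2.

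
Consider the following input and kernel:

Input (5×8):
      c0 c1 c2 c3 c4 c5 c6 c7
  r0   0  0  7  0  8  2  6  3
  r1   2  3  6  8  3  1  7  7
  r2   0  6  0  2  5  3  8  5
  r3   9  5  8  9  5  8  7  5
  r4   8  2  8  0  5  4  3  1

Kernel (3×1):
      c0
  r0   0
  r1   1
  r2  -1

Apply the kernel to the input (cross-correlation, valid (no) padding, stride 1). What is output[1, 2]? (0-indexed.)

The receptive field on the input at this output position is [6 / 0 / 8]. Elementwise product with the kernel and sum: 0·1 + 8·-1.

-8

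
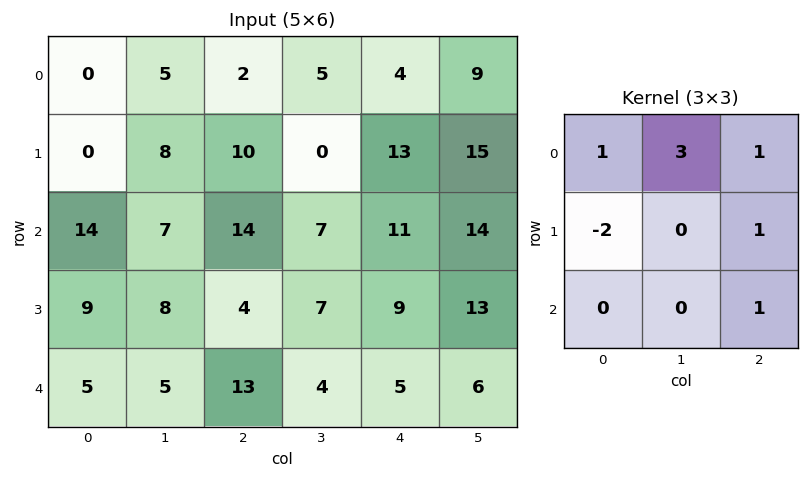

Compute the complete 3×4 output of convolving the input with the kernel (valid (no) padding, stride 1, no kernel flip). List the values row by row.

41 7 25 55
24 38 15 67
48 51 52 59

Output[0,0]: The receptive field on the input at this output position is [0 5 2 / 0 8 10 / 14 7 14]. Elementwise product with the kernel and sum: 0·1 + 5·3 + 2·1 + 0·-2 + 10·1 + 14·1.
Output[0,1]: The receptive field on the input at this output position is [5 2 5 / 8 10 0 / 7 14 7]. Elementwise product with the kernel and sum: 5·1 + 2·3 + 5·1 + 8·-2 + 0·1 + 7·1.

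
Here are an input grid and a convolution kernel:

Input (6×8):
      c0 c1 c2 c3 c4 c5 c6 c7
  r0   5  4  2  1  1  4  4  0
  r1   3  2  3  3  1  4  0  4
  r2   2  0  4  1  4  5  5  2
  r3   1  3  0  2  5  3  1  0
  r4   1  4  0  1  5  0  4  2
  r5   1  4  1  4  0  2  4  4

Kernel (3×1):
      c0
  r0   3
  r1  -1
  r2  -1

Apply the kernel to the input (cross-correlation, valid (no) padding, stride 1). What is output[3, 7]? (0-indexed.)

The receptive field on the input at this output position is [0 / 2 / 4]. Elementwise product with the kernel and sum: 0·3 + 2·-1 + 4·-1.

-6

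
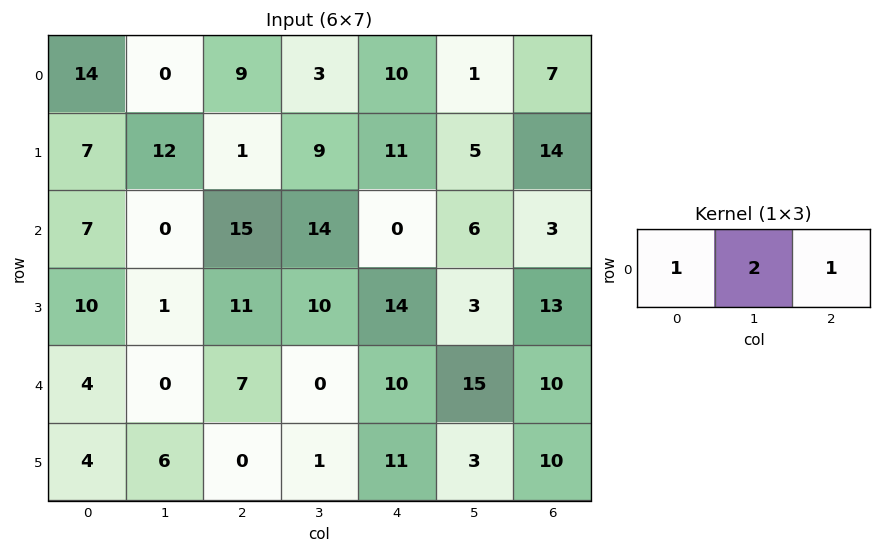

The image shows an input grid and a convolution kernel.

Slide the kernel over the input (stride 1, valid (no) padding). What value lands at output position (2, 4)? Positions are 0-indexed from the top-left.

The receptive field on the input at this output position is [0 6 3]. Elementwise product with the kernel and sum: 0·1 + 6·2 + 3·1.

15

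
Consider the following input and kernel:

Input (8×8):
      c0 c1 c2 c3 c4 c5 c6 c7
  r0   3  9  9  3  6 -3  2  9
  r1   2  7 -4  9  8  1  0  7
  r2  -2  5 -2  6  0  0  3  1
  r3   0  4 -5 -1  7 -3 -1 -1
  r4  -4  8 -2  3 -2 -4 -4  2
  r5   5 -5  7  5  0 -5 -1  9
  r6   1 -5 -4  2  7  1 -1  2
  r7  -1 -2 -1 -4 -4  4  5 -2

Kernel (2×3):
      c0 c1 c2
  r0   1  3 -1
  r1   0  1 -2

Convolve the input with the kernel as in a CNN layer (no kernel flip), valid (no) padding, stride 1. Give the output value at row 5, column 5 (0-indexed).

The receptive field on the input at this output position is [-5 -1 9 / 1 -1 2]. Elementwise product with the kernel and sum: -5·1 + -1·3 + 9·-1 + -1·1 + 2·-2.

-22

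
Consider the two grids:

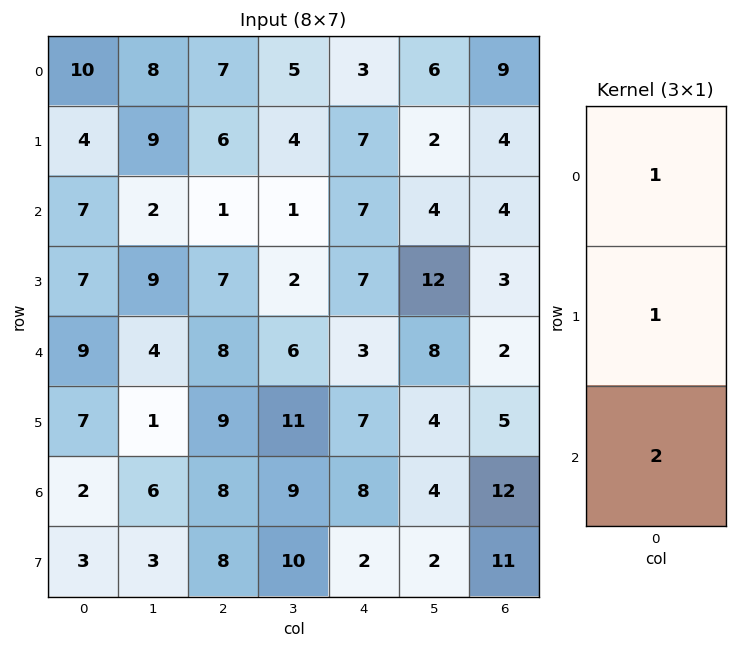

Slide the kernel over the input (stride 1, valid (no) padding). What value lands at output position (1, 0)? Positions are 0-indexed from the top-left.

25

The receptive field on the input at this output position is [4 / 7 / 7]. Elementwise product with the kernel and sum: 4·1 + 7·1 + 7·2.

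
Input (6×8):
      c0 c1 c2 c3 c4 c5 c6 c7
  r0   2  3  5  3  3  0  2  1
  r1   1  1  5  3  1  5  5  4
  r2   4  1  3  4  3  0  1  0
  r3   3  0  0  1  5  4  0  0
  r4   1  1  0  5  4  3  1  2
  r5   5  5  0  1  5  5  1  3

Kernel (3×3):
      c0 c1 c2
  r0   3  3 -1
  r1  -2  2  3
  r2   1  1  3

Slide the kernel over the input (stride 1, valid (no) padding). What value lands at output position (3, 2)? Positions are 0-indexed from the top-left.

36

The receptive field on the input at this output position is [0 1 5 / 0 5 4 / 0 1 5]. Elementwise product with the kernel and sum: 0·3 + 1·3 + 5·-1 + 0·-2 + 5·2 + 4·3 + 0·1 + 1·1 + 5·3.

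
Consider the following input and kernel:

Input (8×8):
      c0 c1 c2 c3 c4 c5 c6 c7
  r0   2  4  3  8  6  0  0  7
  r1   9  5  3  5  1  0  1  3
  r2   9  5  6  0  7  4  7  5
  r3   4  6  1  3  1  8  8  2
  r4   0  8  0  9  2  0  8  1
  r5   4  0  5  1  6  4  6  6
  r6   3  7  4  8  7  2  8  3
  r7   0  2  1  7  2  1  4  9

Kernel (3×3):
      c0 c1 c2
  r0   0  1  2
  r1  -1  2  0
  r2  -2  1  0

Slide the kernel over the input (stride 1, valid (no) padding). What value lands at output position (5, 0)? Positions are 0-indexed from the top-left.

23

The receptive field on the input at this output position is [4 0 5 / 3 7 4 / 0 2 1]. Elementwise product with the kernel and sum: 0·1 + 5·2 + 3·-1 + 7·2 + 0·-2 + 2·1.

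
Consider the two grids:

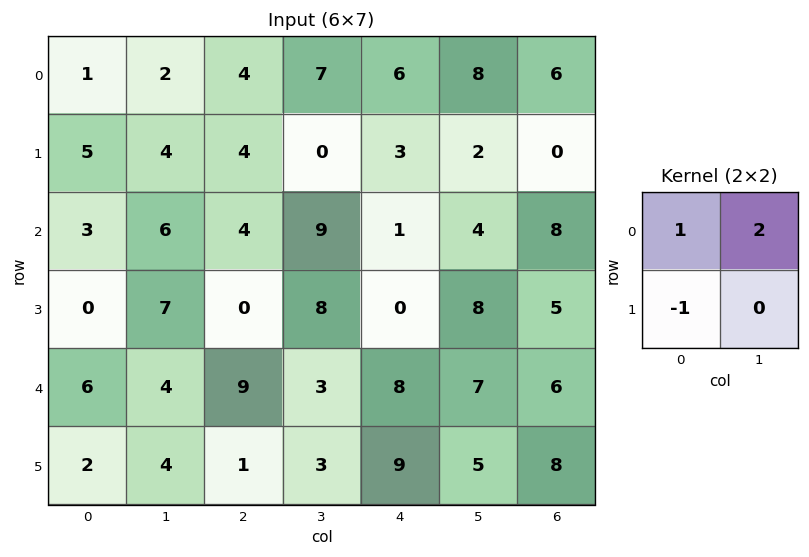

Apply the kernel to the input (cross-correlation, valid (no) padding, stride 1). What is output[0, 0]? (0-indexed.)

The receptive field on the input at this output position is [1 2 / 5 4]. Elementwise product with the kernel and sum: 1·1 + 2·2 + 5·-1.

0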